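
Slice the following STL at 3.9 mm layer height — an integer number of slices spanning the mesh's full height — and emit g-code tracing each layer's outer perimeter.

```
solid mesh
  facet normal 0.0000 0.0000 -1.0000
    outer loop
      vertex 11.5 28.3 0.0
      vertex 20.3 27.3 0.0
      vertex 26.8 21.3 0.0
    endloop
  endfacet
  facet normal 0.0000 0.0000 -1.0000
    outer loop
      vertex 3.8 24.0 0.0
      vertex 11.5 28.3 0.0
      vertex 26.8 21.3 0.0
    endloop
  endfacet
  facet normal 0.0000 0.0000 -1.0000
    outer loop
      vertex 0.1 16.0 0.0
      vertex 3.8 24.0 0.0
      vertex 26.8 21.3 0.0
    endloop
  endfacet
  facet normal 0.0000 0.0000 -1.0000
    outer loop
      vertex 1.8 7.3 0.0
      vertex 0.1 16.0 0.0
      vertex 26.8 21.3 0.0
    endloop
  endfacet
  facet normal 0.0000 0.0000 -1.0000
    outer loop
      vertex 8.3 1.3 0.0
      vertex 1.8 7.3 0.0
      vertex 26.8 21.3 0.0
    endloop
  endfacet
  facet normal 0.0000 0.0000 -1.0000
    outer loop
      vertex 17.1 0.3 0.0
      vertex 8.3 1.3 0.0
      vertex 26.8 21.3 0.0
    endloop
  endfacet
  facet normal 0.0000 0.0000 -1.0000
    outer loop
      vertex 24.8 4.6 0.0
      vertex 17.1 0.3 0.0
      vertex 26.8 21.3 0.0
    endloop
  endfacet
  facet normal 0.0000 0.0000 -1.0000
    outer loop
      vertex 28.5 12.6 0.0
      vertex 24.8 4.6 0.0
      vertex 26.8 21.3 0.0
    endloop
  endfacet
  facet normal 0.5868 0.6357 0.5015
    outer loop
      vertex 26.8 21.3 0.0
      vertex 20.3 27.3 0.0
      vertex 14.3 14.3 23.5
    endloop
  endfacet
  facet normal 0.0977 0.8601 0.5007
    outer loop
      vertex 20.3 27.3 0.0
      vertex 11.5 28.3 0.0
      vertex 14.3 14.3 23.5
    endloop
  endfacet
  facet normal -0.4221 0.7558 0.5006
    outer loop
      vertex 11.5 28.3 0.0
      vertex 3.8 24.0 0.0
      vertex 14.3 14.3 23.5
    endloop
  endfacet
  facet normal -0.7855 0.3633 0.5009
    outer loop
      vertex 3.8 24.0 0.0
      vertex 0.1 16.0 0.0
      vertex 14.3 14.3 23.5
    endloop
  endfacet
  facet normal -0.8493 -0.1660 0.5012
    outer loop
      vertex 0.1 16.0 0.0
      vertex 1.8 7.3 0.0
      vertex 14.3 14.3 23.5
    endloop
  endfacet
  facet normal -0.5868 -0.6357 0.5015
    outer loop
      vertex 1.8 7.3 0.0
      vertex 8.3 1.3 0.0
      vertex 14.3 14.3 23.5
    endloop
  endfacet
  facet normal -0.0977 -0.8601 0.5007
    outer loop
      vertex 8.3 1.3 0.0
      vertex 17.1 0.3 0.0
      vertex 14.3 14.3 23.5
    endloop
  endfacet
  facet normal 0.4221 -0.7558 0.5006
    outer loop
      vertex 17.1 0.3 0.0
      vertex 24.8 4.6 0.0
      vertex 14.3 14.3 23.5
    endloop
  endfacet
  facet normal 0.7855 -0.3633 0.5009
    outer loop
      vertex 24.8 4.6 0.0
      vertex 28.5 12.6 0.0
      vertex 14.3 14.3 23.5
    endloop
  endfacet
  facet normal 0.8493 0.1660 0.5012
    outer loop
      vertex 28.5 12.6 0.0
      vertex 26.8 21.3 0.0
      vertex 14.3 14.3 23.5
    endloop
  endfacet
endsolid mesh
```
; perimeter-only toolpath
G21 ; units = mm
G90 ; absolute positioning
G28 ; home
; layer 1
G0 Z3.9
G0 X24.7 Y20.1
G1 X19.3 Y25.1
G1 X12.0 Y26.0
G1 X5.5 Y22.4
G1 X2.5 Y15.7
G1 X3.9 Y8.5
G1 X9.3 Y3.5
G1 X16.6 Y2.6
G1 X23.1 Y6.2
G1 X26.1 Y12.9
G1 X24.7 Y20.1
; layer 2
G0 Z7.8
G0 X22.6 Y19.0
G1 X18.3 Y23.0
G1 X12.4 Y23.6
G1 X7.3 Y20.8
G1 X4.8 Y15.4
G1 X6.0 Y9.6
G1 X10.3 Y5.6
G1 X16.2 Y5.0
G1 X21.3 Y7.8
G1 X23.8 Y13.2
G1 X22.6 Y19.0
; layer 3
G0 Z11.8
G0 X20.6 Y17.8
G1 X17.3 Y20.8
G1 X12.9 Y21.3
G1 X9.1 Y19.1
G1 X7.2 Y15.2
G1 X8.1 Y10.8
G1 X11.3 Y7.8
G1 X15.7 Y7.3
G1 X19.6 Y9.4
G1 X21.4 Y13.4
G1 X20.6 Y17.8
; layer 4
G0 Z15.7
G0 X18.5 Y16.6
G1 X16.3 Y18.6
G1 X13.4 Y19.0
G1 X10.8 Y17.5
G1 X9.6 Y14.9
G1 X10.1 Y12.0
G1 X12.3 Y10.0
G1 X15.2 Y9.6
G1 X17.8 Y11.1
G1 X19.0 Y13.7
G1 X18.5 Y16.6
; layer 5
G0 Z19.6
G0 X16.4 Y15.5
G1 X15.3 Y16.5
G1 X13.8 Y16.6
G1 X12.5 Y15.9
G1 X11.9 Y14.6
G1 X12.2 Y13.1
G1 X13.3 Y12.1
G1 X14.8 Y12.0
G1 X16.1 Y12.7
G1 X16.7 Y14.0
G1 X16.4 Y15.5
M2 ; end

The solid is a regular 10-sided pyramid, base circumscribed radius ≈ 14.3 mm, apex at z ≈ 23.5 mm. Slicing at Δz = 3.9 mm — 6 equal slices spanning the solid's height, so layer i sits at z = i·h/6 — gives 5 non-empty perimeters. Each is a 10-segment closed polygon; G0 lifts to the layer z and rapids to the start vertex, then G1 traces the edges. The cross-section shrinks linearly with z (the slice at the apex is degenerate and omitted).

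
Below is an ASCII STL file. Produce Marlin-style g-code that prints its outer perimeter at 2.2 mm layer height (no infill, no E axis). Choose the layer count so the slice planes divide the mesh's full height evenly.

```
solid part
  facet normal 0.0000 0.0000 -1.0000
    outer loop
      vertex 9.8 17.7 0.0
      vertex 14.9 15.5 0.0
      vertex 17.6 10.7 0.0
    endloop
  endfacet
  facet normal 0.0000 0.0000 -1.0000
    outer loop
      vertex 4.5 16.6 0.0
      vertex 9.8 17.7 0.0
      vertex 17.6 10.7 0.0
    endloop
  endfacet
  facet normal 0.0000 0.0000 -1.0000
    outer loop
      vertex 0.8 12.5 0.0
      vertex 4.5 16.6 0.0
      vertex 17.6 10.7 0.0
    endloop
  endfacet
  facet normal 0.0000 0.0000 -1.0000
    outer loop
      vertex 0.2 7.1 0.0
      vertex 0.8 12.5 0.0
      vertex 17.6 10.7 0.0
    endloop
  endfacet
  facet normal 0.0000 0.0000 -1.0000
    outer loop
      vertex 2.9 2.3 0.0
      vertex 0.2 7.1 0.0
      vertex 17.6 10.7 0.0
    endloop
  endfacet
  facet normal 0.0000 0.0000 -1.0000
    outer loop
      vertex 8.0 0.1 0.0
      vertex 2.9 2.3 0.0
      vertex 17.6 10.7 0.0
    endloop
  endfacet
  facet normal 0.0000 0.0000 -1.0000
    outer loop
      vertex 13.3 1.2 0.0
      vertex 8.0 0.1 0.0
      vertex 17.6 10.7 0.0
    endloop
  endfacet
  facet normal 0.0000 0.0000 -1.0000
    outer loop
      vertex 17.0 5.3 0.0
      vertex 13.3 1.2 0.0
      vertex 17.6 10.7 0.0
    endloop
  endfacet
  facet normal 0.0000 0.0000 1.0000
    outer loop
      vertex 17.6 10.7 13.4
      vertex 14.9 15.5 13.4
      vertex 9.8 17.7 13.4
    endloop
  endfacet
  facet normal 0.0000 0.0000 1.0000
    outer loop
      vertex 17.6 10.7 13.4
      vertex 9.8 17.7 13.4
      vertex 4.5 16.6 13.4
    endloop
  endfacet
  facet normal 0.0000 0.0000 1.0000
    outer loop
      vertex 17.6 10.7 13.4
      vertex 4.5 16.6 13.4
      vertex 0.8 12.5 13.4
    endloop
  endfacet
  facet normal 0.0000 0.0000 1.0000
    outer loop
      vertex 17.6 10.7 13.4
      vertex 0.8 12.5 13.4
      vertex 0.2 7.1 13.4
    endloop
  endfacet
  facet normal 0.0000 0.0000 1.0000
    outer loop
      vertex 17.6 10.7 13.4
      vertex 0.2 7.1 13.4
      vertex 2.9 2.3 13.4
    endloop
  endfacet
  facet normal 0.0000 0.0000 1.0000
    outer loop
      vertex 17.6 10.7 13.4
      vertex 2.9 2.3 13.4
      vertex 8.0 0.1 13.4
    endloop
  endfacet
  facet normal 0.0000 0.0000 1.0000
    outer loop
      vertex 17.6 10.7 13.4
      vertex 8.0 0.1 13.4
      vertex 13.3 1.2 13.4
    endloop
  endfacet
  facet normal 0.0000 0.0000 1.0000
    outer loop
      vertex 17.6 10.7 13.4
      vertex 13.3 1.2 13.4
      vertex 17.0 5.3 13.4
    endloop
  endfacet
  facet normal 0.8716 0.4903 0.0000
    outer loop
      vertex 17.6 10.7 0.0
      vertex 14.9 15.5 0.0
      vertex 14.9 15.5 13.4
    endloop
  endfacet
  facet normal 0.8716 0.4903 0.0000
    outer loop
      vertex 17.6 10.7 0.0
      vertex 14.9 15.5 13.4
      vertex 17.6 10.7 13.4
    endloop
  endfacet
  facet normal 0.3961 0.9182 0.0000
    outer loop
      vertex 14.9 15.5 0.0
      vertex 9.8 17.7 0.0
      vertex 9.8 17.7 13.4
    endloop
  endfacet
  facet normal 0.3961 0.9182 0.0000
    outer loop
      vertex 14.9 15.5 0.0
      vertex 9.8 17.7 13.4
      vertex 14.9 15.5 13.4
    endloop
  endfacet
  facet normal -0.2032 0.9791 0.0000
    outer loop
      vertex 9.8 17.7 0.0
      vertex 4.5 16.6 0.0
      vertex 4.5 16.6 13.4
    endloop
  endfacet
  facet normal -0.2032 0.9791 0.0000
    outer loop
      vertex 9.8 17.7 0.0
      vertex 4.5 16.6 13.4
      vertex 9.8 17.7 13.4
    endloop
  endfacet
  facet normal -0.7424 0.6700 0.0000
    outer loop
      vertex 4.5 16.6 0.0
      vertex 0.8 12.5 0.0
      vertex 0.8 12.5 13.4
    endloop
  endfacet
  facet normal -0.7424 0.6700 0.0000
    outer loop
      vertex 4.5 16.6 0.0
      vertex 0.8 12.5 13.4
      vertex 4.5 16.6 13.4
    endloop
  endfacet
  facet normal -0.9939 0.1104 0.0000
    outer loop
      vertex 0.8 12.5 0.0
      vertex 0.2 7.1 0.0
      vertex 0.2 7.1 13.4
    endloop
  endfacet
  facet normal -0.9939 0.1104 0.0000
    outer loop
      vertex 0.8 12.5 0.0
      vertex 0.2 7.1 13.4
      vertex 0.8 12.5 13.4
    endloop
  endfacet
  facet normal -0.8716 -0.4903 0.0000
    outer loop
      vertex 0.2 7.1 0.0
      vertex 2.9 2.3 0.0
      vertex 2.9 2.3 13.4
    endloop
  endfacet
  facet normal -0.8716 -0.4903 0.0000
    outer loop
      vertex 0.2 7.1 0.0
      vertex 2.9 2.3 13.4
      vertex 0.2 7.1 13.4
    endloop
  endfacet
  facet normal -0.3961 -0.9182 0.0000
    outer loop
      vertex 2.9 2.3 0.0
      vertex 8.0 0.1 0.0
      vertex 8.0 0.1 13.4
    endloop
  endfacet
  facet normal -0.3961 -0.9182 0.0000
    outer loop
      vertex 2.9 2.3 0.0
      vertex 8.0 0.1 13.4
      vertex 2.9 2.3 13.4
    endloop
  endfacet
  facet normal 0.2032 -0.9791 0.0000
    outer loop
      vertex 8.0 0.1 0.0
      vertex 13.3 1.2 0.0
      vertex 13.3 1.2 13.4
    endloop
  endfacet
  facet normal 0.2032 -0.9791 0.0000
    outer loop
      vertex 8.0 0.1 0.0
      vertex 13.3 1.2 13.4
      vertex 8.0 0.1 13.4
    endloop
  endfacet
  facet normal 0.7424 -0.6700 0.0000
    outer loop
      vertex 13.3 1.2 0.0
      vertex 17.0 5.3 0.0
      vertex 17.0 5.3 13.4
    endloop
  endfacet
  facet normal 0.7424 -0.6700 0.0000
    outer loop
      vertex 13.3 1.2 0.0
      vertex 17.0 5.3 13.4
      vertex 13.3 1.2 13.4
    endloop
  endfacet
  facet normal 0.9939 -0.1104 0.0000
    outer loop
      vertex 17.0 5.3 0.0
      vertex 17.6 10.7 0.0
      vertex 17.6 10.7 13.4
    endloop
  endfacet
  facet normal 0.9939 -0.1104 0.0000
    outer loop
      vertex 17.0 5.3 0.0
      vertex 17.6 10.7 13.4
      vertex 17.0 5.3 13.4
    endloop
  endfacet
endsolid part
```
; perimeter-only toolpath
G21 ; units = mm
G90 ; absolute positioning
G28 ; home
; layer 1
G0 Z2.2
G0 X17.6 Y10.7
G1 X14.9 Y15.5
G1 X9.8 Y17.7
G1 X4.5 Y16.6
G1 X0.8 Y12.5
G1 X0.2 Y7.1
G1 X2.9 Y2.3
G1 X8.0 Y0.1
G1 X13.3 Y1.2
G1 X17.0 Y5.3
G1 X17.6 Y10.7
; layer 2
G0 Z4.5
G0 X17.6 Y10.7
G1 X14.9 Y15.5
G1 X9.8 Y17.7
G1 X4.5 Y16.6
G1 X0.8 Y12.5
G1 X0.2 Y7.1
G1 X2.9 Y2.3
G1 X8.0 Y0.1
G1 X13.3 Y1.2
G1 X17.0 Y5.3
G1 X17.6 Y10.7
; layer 3
G0 Z6.7
G0 X17.6 Y10.7
G1 X14.9 Y15.5
G1 X9.8 Y17.7
G1 X4.5 Y16.6
G1 X0.8 Y12.5
G1 X0.2 Y7.1
G1 X2.9 Y2.3
G1 X8.0 Y0.1
G1 X13.3 Y1.2
G1 X17.0 Y5.3
G1 X17.6 Y10.7
; layer 4
G0 Z8.9
G0 X17.6 Y10.7
G1 X14.9 Y15.5
G1 X9.8 Y17.7
G1 X4.5 Y16.6
G1 X0.8 Y12.5
G1 X0.2 Y7.1
G1 X2.9 Y2.3
G1 X8.0 Y0.1
G1 X13.3 Y1.2
G1 X17.0 Y5.3
G1 X17.6 Y10.7
; layer 5
G0 Z11.2
G0 X17.6 Y10.7
G1 X14.9 Y15.5
G1 X9.8 Y17.7
G1 X4.5 Y16.6
G1 X0.8 Y12.5
G1 X0.2 Y7.1
G1 X2.9 Y2.3
G1 X8.0 Y0.1
G1 X13.3 Y1.2
G1 X17.0 Y5.3
G1 X17.6 Y10.7
; layer 6
G0 Z13.4
G0 X17.6 Y10.7
G1 X14.9 Y15.5
G1 X9.8 Y17.7
G1 X4.5 Y16.6
G1 X0.8 Y12.5
G1 X0.2 Y7.1
G1 X2.9 Y2.3
G1 X8.0 Y0.1
G1 X13.3 Y1.2
G1 X17.0 Y5.3
G1 X17.6 Y10.7
M2 ; end

The solid is a regular 10-sided prism (a cylinder approximated with 10 flat sides), circumscribed radius ≈ 8.9 mm, height ≈ 13.4 mm. Slicing at Δz = 2.2 mm — 6 equal slices spanning the solid's height, so layer i sits at z = i·h/6 — gives 6 non-empty perimeters. Each is a 10-segment closed polygon; G0 lifts to the layer z and rapids to the start vertex, then G1 traces the edges.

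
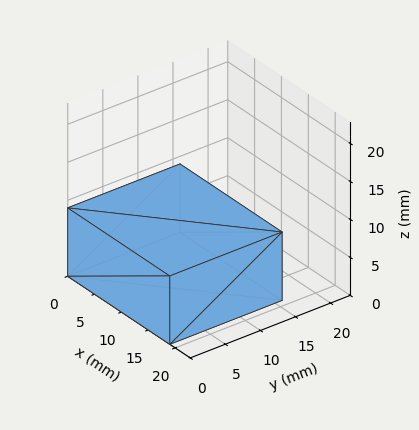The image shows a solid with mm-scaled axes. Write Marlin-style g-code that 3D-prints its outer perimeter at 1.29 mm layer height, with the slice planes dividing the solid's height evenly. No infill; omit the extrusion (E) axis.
Reading the render: the shape is a rectangular box, roughly 19 × 16 mm footprint and 9 mm tall (dimensions read to the nearest mm from the axis ticks). For the g-code, the solid's height is divided into equal slices at the stated Δz and each level perimeter traced with G1 moves after a G0 lift.

; perimeter-only toolpath
G21 ; units = mm
G90 ; absolute positioning
G28 ; home
; layer 1
G0 Z1.29
G0 X0.00 Y0.00
G1 X19.00 Y0.00
G1 X19.00 Y16.00
G1 X0.00 Y16.00
G1 X0.00 Y0.00
; layer 2
G0 Z2.57
G0 X0.00 Y0.00
G1 X19.00 Y0.00
G1 X19.00 Y16.00
G1 X0.00 Y16.00
G1 X0.00 Y0.00
; layer 3
G0 Z3.86
G0 X0.00 Y0.00
G1 X19.00 Y0.00
G1 X19.00 Y16.00
G1 X0.00 Y16.00
G1 X0.00 Y0.00
; layer 4
G0 Z5.14
G0 X0.00 Y0.00
G1 X19.00 Y0.00
G1 X19.00 Y16.00
G1 X0.00 Y16.00
G1 X0.00 Y0.00
; layer 5
G0 Z6.43
G0 X0.00 Y0.00
G1 X19.00 Y0.00
G1 X19.00 Y16.00
G1 X0.00 Y16.00
G1 X0.00 Y0.00
; layer 6
G0 Z7.71
G0 X0.00 Y0.00
G1 X19.00 Y0.00
G1 X19.00 Y16.00
G1 X0.00 Y16.00
G1 X0.00 Y0.00
; layer 7
G0 Z9.00
G0 X0.00 Y0.00
G1 X19.00 Y0.00
G1 X19.00 Y16.00
G1 X0.00 Y16.00
G1 X0.00 Y0.00
M2 ; end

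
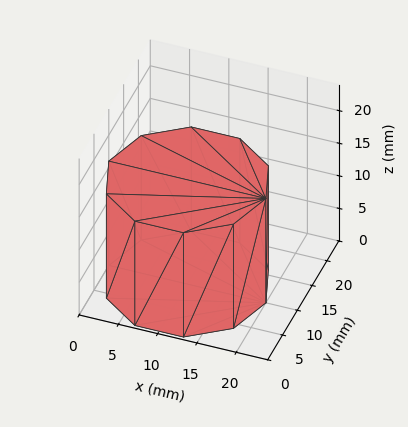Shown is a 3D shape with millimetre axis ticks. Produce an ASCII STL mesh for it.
Reading the render: the shape is a regular 10-sided prism (a cylinder approximated with 10 flat sides), circumscribed radius ≈ 10 mm, height ≈ 16 mm (dimensions read to the nearest mm from the axis ticks). For the STL, each face is triangulated and given an outward normal.

solid part
  facet normal 0.0000 0.0000 -1.0000
    outer loop
      vertex 13.09 19.51 0.00
      vertex 18.09 15.88 0.00
      vertex 20.00 10.00 0.00
    endloop
  endfacet
  facet normal 0.0000 0.0000 -1.0000
    outer loop
      vertex 6.91 19.51 0.00
      vertex 13.09 19.51 0.00
      vertex 20.00 10.00 0.00
    endloop
  endfacet
  facet normal 0.0000 0.0000 -1.0000
    outer loop
      vertex 1.91 15.88 0.00
      vertex 6.91 19.51 0.00
      vertex 20.00 10.00 0.00
    endloop
  endfacet
  facet normal 0.0000 0.0000 -1.0000
    outer loop
      vertex 0.00 10.00 0.00
      vertex 1.91 15.88 0.00
      vertex 20.00 10.00 0.00
    endloop
  endfacet
  facet normal 0.0000 0.0000 -1.0000
    outer loop
      vertex 1.91 4.12 0.00
      vertex 0.00 10.00 0.00
      vertex 20.00 10.00 0.00
    endloop
  endfacet
  facet normal 0.0000 0.0000 -1.0000
    outer loop
      vertex 6.91 0.49 0.00
      vertex 1.91 4.12 0.00
      vertex 20.00 10.00 0.00
    endloop
  endfacet
  facet normal 0.0000 0.0000 -1.0000
    outer loop
      vertex 13.09 0.49 0.00
      vertex 6.91 0.49 0.00
      vertex 20.00 10.00 0.00
    endloop
  endfacet
  facet normal 0.0000 0.0000 -1.0000
    outer loop
      vertex 18.09 4.12 0.00
      vertex 13.09 0.49 0.00
      vertex 20.00 10.00 0.00
    endloop
  endfacet
  facet normal 0.0000 0.0000 1.0000
    outer loop
      vertex 20.00 10.00 16.00
      vertex 18.09 15.88 16.00
      vertex 13.09 19.51 16.00
    endloop
  endfacet
  facet normal 0.0000 0.0000 1.0000
    outer loop
      vertex 20.00 10.00 16.00
      vertex 13.09 19.51 16.00
      vertex 6.91 19.51 16.00
    endloop
  endfacet
  facet normal 0.0000 0.0000 1.0000
    outer loop
      vertex 20.00 10.00 16.00
      vertex 6.91 19.51 16.00
      vertex 1.91 15.88 16.00
    endloop
  endfacet
  facet normal 0.0000 0.0000 1.0000
    outer loop
      vertex 20.00 10.00 16.00
      vertex 1.91 15.88 16.00
      vertex 0.00 10.00 16.00
    endloop
  endfacet
  facet normal 0.0000 0.0000 1.0000
    outer loop
      vertex 20.00 10.00 16.00
      vertex 0.00 10.00 16.00
      vertex 1.91 4.12 16.00
    endloop
  endfacet
  facet normal 0.0000 0.0000 1.0000
    outer loop
      vertex 20.00 10.00 16.00
      vertex 1.91 4.12 16.00
      vertex 6.91 0.49 16.00
    endloop
  endfacet
  facet normal 0.0000 0.0000 1.0000
    outer loop
      vertex 20.00 10.00 16.00
      vertex 6.91 0.49 16.00
      vertex 13.09 0.49 16.00
    endloop
  endfacet
  facet normal 0.0000 0.0000 1.0000
    outer loop
      vertex 20.00 10.00 16.00
      vertex 13.09 0.49 16.00
      vertex 18.09 4.12 16.00
    endloop
  endfacet
  facet normal 0.9511 0.3089 0.0000
    outer loop
      vertex 20.00 10.00 0.00
      vertex 18.09 15.88 0.00
      vertex 18.09 15.88 16.00
    endloop
  endfacet
  facet normal 0.9511 0.3089 0.0000
    outer loop
      vertex 20.00 10.00 0.00
      vertex 18.09 15.88 16.00
      vertex 20.00 10.00 16.00
    endloop
  endfacet
  facet normal 0.5875 0.8092 0.0000
    outer loop
      vertex 18.09 15.88 0.00
      vertex 13.09 19.51 0.00
      vertex 13.09 19.51 16.00
    endloop
  endfacet
  facet normal 0.5875 0.8092 0.0000
    outer loop
      vertex 18.09 15.88 0.00
      vertex 13.09 19.51 16.00
      vertex 18.09 15.88 16.00
    endloop
  endfacet
  facet normal 0.0000 1.0000 0.0000
    outer loop
      vertex 13.09 19.51 0.00
      vertex 6.91 19.51 0.00
      vertex 6.91 19.51 16.00
    endloop
  endfacet
  facet normal 0.0000 1.0000 0.0000
    outer loop
      vertex 13.09 19.51 0.00
      vertex 6.91 19.51 16.00
      vertex 13.09 19.51 16.00
    endloop
  endfacet
  facet normal -0.5875 0.8092 0.0000
    outer loop
      vertex 6.91 19.51 0.00
      vertex 1.91 15.88 0.00
      vertex 1.91 15.88 16.00
    endloop
  endfacet
  facet normal -0.5875 0.8092 0.0000
    outer loop
      vertex 6.91 19.51 0.00
      vertex 1.91 15.88 16.00
      vertex 6.91 19.51 16.00
    endloop
  endfacet
  facet normal -0.9511 0.3089 0.0000
    outer loop
      vertex 1.91 15.88 0.00
      vertex 0.00 10.00 0.00
      vertex 0.00 10.00 16.00
    endloop
  endfacet
  facet normal -0.9511 0.3089 0.0000
    outer loop
      vertex 1.91 15.88 0.00
      vertex 0.00 10.00 16.00
      vertex 1.91 15.88 16.00
    endloop
  endfacet
  facet normal -0.9511 -0.3089 0.0000
    outer loop
      vertex 0.00 10.00 0.00
      vertex 1.91 4.12 0.00
      vertex 1.91 4.12 16.00
    endloop
  endfacet
  facet normal -0.9511 -0.3089 0.0000
    outer loop
      vertex 0.00 10.00 0.00
      vertex 1.91 4.12 16.00
      vertex 0.00 10.00 16.00
    endloop
  endfacet
  facet normal -0.5875 -0.8092 0.0000
    outer loop
      vertex 1.91 4.12 0.00
      vertex 6.91 0.49 0.00
      vertex 6.91 0.49 16.00
    endloop
  endfacet
  facet normal -0.5875 -0.8092 0.0000
    outer loop
      vertex 1.91 4.12 0.00
      vertex 6.91 0.49 16.00
      vertex 1.91 4.12 16.00
    endloop
  endfacet
  facet normal 0.0000 -1.0000 0.0000
    outer loop
      vertex 6.91 0.49 0.00
      vertex 13.09 0.49 0.00
      vertex 13.09 0.49 16.00
    endloop
  endfacet
  facet normal 0.0000 -1.0000 0.0000
    outer loop
      vertex 6.91 0.49 0.00
      vertex 13.09 0.49 16.00
      vertex 6.91 0.49 16.00
    endloop
  endfacet
  facet normal 0.5875 -0.8092 0.0000
    outer loop
      vertex 13.09 0.49 0.00
      vertex 18.09 4.12 0.00
      vertex 18.09 4.12 16.00
    endloop
  endfacet
  facet normal 0.5875 -0.8092 0.0000
    outer loop
      vertex 13.09 0.49 0.00
      vertex 18.09 4.12 16.00
      vertex 13.09 0.49 16.00
    endloop
  endfacet
  facet normal 0.9511 -0.3089 0.0000
    outer loop
      vertex 18.09 4.12 0.00
      vertex 20.00 10.00 0.00
      vertex 20.00 10.00 16.00
    endloop
  endfacet
  facet normal 0.9511 -0.3089 0.0000
    outer loop
      vertex 18.09 4.12 0.00
      vertex 20.00 10.00 16.00
      vertex 18.09 4.12 16.00
    endloop
  endfacet
endsolid part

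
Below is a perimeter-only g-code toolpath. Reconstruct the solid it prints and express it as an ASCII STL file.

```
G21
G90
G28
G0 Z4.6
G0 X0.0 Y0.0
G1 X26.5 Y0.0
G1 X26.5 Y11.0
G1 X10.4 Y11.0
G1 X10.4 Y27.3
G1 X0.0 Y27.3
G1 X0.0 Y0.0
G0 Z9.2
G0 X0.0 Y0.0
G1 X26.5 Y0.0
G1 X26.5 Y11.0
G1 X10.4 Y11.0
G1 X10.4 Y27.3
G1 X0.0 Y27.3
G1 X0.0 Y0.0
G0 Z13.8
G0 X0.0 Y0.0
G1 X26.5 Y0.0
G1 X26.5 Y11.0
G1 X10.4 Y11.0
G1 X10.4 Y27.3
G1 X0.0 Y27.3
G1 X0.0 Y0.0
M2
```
solid part
  facet normal 0.0000 0.0000 -1.0000
    outer loop
      vertex 26.5 11.0 0.0
      vertex 26.5 0.0 0.0
      vertex 0.0 0.0 0.0
    endloop
  endfacet
  facet normal 0.0000 0.0000 -1.0000
    outer loop
      vertex 10.4 11.0 0.0
      vertex 26.5 11.0 0.0
      vertex 0.0 0.0 0.0
    endloop
  endfacet
  facet normal 0.0000 0.0000 -1.0000
    outer loop
      vertex 10.4 27.3 0.0
      vertex 10.4 11.0 0.0
      vertex 0.0 0.0 0.0
    endloop
  endfacet
  facet normal 0.0000 0.0000 -1.0000
    outer loop
      vertex 0.0 27.3 0.0
      vertex 10.4 27.3 0.0
      vertex 0.0 0.0 0.0
    endloop
  endfacet
  facet normal 0.0000 0.0000 1.0000
    outer loop
      vertex 0.0 0.0 13.8
      vertex 26.5 0.0 13.8
      vertex 26.5 11.0 13.8
    endloop
  endfacet
  facet normal 0.0000 0.0000 1.0000
    outer loop
      vertex 0.0 0.0 13.8
      vertex 26.5 11.0 13.8
      vertex 10.4 11.0 13.8
    endloop
  endfacet
  facet normal 0.0000 0.0000 1.0000
    outer loop
      vertex 0.0 0.0 13.8
      vertex 10.4 11.0 13.8
      vertex 10.4 27.3 13.8
    endloop
  endfacet
  facet normal 0.0000 0.0000 1.0000
    outer loop
      vertex 0.0 0.0 13.8
      vertex 10.4 27.3 13.8
      vertex 0.0 27.3 13.8
    endloop
  endfacet
  facet normal 0.0000 -1.0000 0.0000
    outer loop
      vertex 0.0 0.0 0.0
      vertex 26.5 0.0 0.0
      vertex 26.5 0.0 13.8
    endloop
  endfacet
  facet normal 0.0000 -1.0000 0.0000
    outer loop
      vertex 0.0 0.0 0.0
      vertex 26.5 0.0 13.8
      vertex 0.0 0.0 13.8
    endloop
  endfacet
  facet normal 1.0000 0.0000 0.0000
    outer loop
      vertex 26.5 0.0 0.0
      vertex 26.5 11.0 0.0
      vertex 26.5 11.0 13.8
    endloop
  endfacet
  facet normal 1.0000 0.0000 0.0000
    outer loop
      vertex 26.5 0.0 0.0
      vertex 26.5 11.0 13.8
      vertex 26.5 0.0 13.8
    endloop
  endfacet
  facet normal 0.0000 1.0000 0.0000
    outer loop
      vertex 26.5 11.0 0.0
      vertex 10.4 11.0 0.0
      vertex 10.4 11.0 13.8
    endloop
  endfacet
  facet normal 0.0000 1.0000 0.0000
    outer loop
      vertex 26.5 11.0 0.0
      vertex 10.4 11.0 13.8
      vertex 26.5 11.0 13.8
    endloop
  endfacet
  facet normal 1.0000 0.0000 0.0000
    outer loop
      vertex 10.4 11.0 0.0
      vertex 10.4 27.3 0.0
      vertex 10.4 27.3 13.8
    endloop
  endfacet
  facet normal 1.0000 0.0000 0.0000
    outer loop
      vertex 10.4 11.0 0.0
      vertex 10.4 27.3 13.8
      vertex 10.4 11.0 13.8
    endloop
  endfacet
  facet normal 0.0000 1.0000 0.0000
    outer loop
      vertex 10.4 27.3 0.0
      vertex 0.0 27.3 0.0
      vertex 0.0 27.3 13.8
    endloop
  endfacet
  facet normal 0.0000 1.0000 0.0000
    outer loop
      vertex 10.4 27.3 0.0
      vertex 0.0 27.3 13.8
      vertex 10.4 27.3 13.8
    endloop
  endfacet
  facet normal -1.0000 0.0000 0.0000
    outer loop
      vertex 0.0 27.3 0.0
      vertex 0.0 0.0 0.0
      vertex 0.0 0.0 13.8
    endloop
  endfacet
  facet normal -1.0000 0.0000 0.0000
    outer loop
      vertex 0.0 27.3 0.0
      vertex 0.0 0.0 13.8
      vertex 0.0 27.3 13.8
    endloop
  endfacet
endsolid part

The G0 Z moves step by Δz≈4.6 mm. Every layer's G1 loop is the same polygon, so the solid is a straight extrusion of it from z=0 to z≈13.8. Closing with flat bottom and top caps and triangulating gives 20 facets — an L-shaped prism: outer 26.5 × 27.3 mm, arm thicknesses ≈ 11 mm (horizontal) and 10.4 mm (vertical), extruded 13.8 mm in z.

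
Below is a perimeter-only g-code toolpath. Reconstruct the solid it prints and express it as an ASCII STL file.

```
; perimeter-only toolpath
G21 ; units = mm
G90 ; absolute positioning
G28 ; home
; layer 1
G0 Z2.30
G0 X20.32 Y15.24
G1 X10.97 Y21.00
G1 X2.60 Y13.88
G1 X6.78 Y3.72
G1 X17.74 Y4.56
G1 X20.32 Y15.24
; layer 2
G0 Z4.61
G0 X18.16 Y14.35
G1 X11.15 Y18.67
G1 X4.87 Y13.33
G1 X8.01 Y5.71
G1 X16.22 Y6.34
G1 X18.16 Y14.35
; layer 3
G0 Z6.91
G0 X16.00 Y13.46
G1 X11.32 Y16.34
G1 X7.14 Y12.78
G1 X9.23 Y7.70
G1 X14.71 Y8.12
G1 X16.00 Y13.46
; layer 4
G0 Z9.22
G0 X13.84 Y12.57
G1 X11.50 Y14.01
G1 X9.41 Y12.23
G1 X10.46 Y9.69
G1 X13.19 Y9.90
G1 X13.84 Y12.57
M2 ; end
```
solid part
  facet normal 0.0000 0.0000 -1.0000
    outer loop
      vertex 0.33 14.43 0.00
      vertex 10.79 23.33 0.00
      vertex 22.48 16.13 0.00
    endloop
  endfacet
  facet normal 0.0000 0.0000 -1.0000
    outer loop
      vertex 5.56 1.73 0.00
      vertex 0.33 14.43 0.00
      vertex 22.48 16.13 0.00
    endloop
  endfacet
  facet normal 0.0000 0.0000 -1.0000
    outer loop
      vertex 19.25 2.78 0.00
      vertex 5.56 1.73 0.00
      vertex 22.48 16.13 0.00
    endloop
  endfacet
  facet normal 0.4054 0.6582 0.6343
    outer loop
      vertex 22.48 16.13 0.00
      vertex 10.79 23.33 0.00
      vertex 11.68 11.68 11.52
    endloop
  endfacet
  facet normal -0.5010 0.5889 0.6342
    outer loop
      vertex 10.79 23.33 0.00
      vertex 0.33 14.43 0.00
      vertex 11.68 11.68 11.52
    endloop
  endfacet
  facet normal -0.7150 -0.2944 0.6341
    outer loop
      vertex 0.33 14.43 0.00
      vertex 5.56 1.73 0.00
      vertex 11.68 11.68 11.52
    endloop
  endfacet
  facet normal 0.0591 -0.7708 0.6343
    outer loop
      vertex 5.56 1.73 0.00
      vertex 19.25 2.78 0.00
      vertex 11.68 11.68 11.52
    endloop
  endfacet
  facet normal 0.7514 -0.1818 0.6343
    outer loop
      vertex 19.25 2.78 0.00
      vertex 22.48 16.13 0.00
      vertex 11.68 11.68 11.52
    endloop
  endfacet
endsolid part

The G0 Z moves step by Δz≈2.30 mm. The G1 loops shrink linearly with z, so the solid tapers from its base footprint up to z≈11.5. Closing with a flat bottom cap and the tapered top and triangulating gives 8 facets — a regular 5-sided pyramid, base circumscribed radius ≈ 11.7 mm, apex at z ≈ 11.5 mm.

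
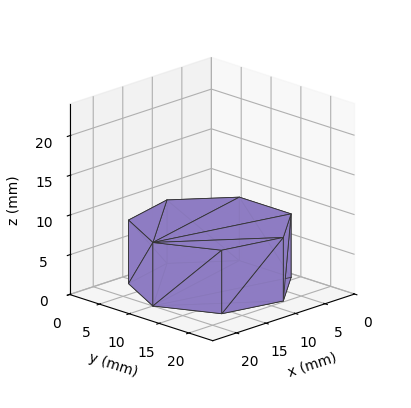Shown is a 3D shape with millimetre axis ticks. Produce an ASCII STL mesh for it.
Reading the render: the shape is a regular 7-sided prism (a cylinder approximated with 7 flat sides), circumscribed radius ≈ 10 mm, height ≈ 8 mm (dimensions read to the nearest mm from the axis ticks). For the STL, each face is triangulated and given an outward normal.

solid part
  facet normal 0.0000 0.0000 -1.0000
    outer loop
      vertex 7.775 19.749 0.000
      vertex 16.235 17.818 0.000
      vertex 20.000 10.000 0.000
    endloop
  endfacet
  facet normal 0.0000 0.0000 -1.0000
    outer loop
      vertex 0.990 14.339 0.000
      vertex 7.775 19.749 0.000
      vertex 20.000 10.000 0.000
    endloop
  endfacet
  facet normal 0.0000 0.0000 -1.0000
    outer loop
      vertex 0.990 5.661 0.000
      vertex 0.990 14.339 0.000
      vertex 20.000 10.000 0.000
    endloop
  endfacet
  facet normal 0.0000 0.0000 -1.0000
    outer loop
      vertex 7.775 0.251 0.000
      vertex 0.990 5.661 0.000
      vertex 20.000 10.000 0.000
    endloop
  endfacet
  facet normal 0.0000 0.0000 -1.0000
    outer loop
      vertex 16.235 2.182 0.000
      vertex 7.775 0.251 0.000
      vertex 20.000 10.000 0.000
    endloop
  endfacet
  facet normal 0.0000 0.0000 1.0000
    outer loop
      vertex 20.000 10.000 8.000
      vertex 16.235 17.818 8.000
      vertex 7.775 19.749 8.000
    endloop
  endfacet
  facet normal 0.0000 0.0000 1.0000
    outer loop
      vertex 20.000 10.000 8.000
      vertex 7.775 19.749 8.000
      vertex 0.990 14.339 8.000
    endloop
  endfacet
  facet normal 0.0000 0.0000 1.0000
    outer loop
      vertex 20.000 10.000 8.000
      vertex 0.990 14.339 8.000
      vertex 0.990 5.661 8.000
    endloop
  endfacet
  facet normal 0.0000 0.0000 1.0000
    outer loop
      vertex 20.000 10.000 8.000
      vertex 0.990 5.661 8.000
      vertex 7.775 0.251 8.000
    endloop
  endfacet
  facet normal 0.0000 0.0000 1.0000
    outer loop
      vertex 20.000 10.000 8.000
      vertex 7.775 0.251 8.000
      vertex 16.235 2.182 8.000
    endloop
  endfacet
  facet normal 0.9010 0.4339 0.0000
    outer loop
      vertex 20.000 10.000 0.000
      vertex 16.235 17.818 0.000
      vertex 16.235 17.818 8.000
    endloop
  endfacet
  facet normal 0.9010 0.4339 0.0000
    outer loop
      vertex 20.000 10.000 0.000
      vertex 16.235 17.818 8.000
      vertex 20.000 10.000 8.000
    endloop
  endfacet
  facet normal 0.2225 0.9749 0.0000
    outer loop
      vertex 16.235 17.818 0.000
      vertex 7.775 19.749 0.000
      vertex 7.775 19.749 8.000
    endloop
  endfacet
  facet normal 0.2225 0.9749 0.0000
    outer loop
      vertex 16.235 17.818 0.000
      vertex 7.775 19.749 8.000
      vertex 16.235 17.818 8.000
    endloop
  endfacet
  facet normal -0.6234 0.7819 0.0000
    outer loop
      vertex 7.775 19.749 0.000
      vertex 0.990 14.339 0.000
      vertex 0.990 14.339 8.000
    endloop
  endfacet
  facet normal -0.6234 0.7819 0.0000
    outer loop
      vertex 7.775 19.749 0.000
      vertex 0.990 14.339 8.000
      vertex 7.775 19.749 8.000
    endloop
  endfacet
  facet normal -1.0000 0.0000 0.0000
    outer loop
      vertex 0.990 14.339 0.000
      vertex 0.990 5.661 0.000
      vertex 0.990 5.661 8.000
    endloop
  endfacet
  facet normal -1.0000 0.0000 0.0000
    outer loop
      vertex 0.990 14.339 0.000
      vertex 0.990 5.661 8.000
      vertex 0.990 14.339 8.000
    endloop
  endfacet
  facet normal -0.6234 -0.7819 0.0000
    outer loop
      vertex 0.990 5.661 0.000
      vertex 7.775 0.251 0.000
      vertex 7.775 0.251 8.000
    endloop
  endfacet
  facet normal -0.6234 -0.7819 0.0000
    outer loop
      vertex 0.990 5.661 0.000
      vertex 7.775 0.251 8.000
      vertex 0.990 5.661 8.000
    endloop
  endfacet
  facet normal 0.2225 -0.9749 0.0000
    outer loop
      vertex 7.775 0.251 0.000
      vertex 16.235 2.182 0.000
      vertex 16.235 2.182 8.000
    endloop
  endfacet
  facet normal 0.2225 -0.9749 0.0000
    outer loop
      vertex 7.775 0.251 0.000
      vertex 16.235 2.182 8.000
      vertex 7.775 0.251 8.000
    endloop
  endfacet
  facet normal 0.9010 -0.4339 0.0000
    outer loop
      vertex 16.235 2.182 0.000
      vertex 20.000 10.000 0.000
      vertex 20.000 10.000 8.000
    endloop
  endfacet
  facet normal 0.9010 -0.4339 0.0000
    outer loop
      vertex 16.235 2.182 0.000
      vertex 20.000 10.000 8.000
      vertex 16.235 2.182 8.000
    endloop
  endfacet
endsolid part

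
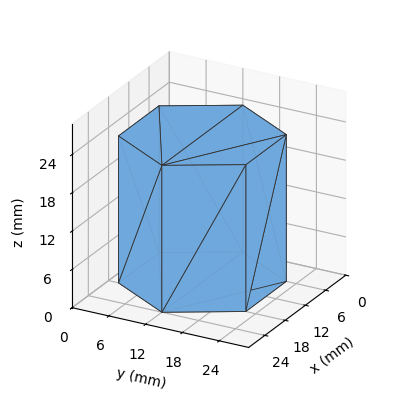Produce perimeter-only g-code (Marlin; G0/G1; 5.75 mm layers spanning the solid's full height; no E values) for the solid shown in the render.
Reading the render: the shape is a regular 6-sided prism (a cylinder approximated with 6 flat sides), circumscribed radius ≈ 12 mm, height ≈ 23 mm (dimensions read to the nearest mm from the axis ticks). For the g-code, the solid's height is divided into equal slices at the stated Δz and each level perimeter traced with G1 moves after a G0 lift.

; perimeter-only toolpath
G21 ; units = mm
G90 ; absolute positioning
G28 ; home
; layer 1
G0 Z5.75
G0 X24.00 Y12.00
G1 X18.00 Y22.39
G1 X6.00 Y22.39
G1 X0.00 Y12.00
G1 X6.00 Y1.61
G1 X18.00 Y1.61
G1 X24.00 Y12.00
; layer 2
G0 Z11.50
G0 X24.00 Y12.00
G1 X18.00 Y22.39
G1 X6.00 Y22.39
G1 X0.00 Y12.00
G1 X6.00 Y1.61
G1 X18.00 Y1.61
G1 X24.00 Y12.00
; layer 3
G0 Z17.25
G0 X24.00 Y12.00
G1 X18.00 Y22.39
G1 X6.00 Y22.39
G1 X0.00 Y12.00
G1 X6.00 Y1.61
G1 X18.00 Y1.61
G1 X24.00 Y12.00
; layer 4
G0 Z23.00
G0 X24.00 Y12.00
G1 X18.00 Y22.39
G1 X6.00 Y22.39
G1 X0.00 Y12.00
G1 X6.00 Y1.61
G1 X18.00 Y1.61
G1 X24.00 Y12.00
M2 ; end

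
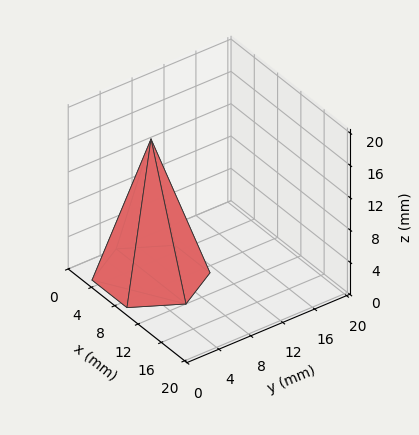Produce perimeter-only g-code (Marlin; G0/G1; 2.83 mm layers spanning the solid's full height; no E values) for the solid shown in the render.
Reading the render: the shape is a regular 6-sided pyramid, base circumscribed radius ≈ 6 mm, apex at z ≈ 17 mm (dimensions read to the nearest mm from the axis ticks). For the g-code, the solid's height is divided into equal slices at the stated Δz and each level perimeter traced with G1 moves after a G0 lift.

; perimeter-only toolpath
G21 ; units = mm
G90 ; absolute positioning
G28 ; home
; layer 1
G0 Z2.83
G0 X11.00 Y6.00
G1 X8.50 Y10.33
G1 X3.50 Y10.33
G1 X1.00 Y6.00
G1 X3.50 Y1.67
G1 X8.50 Y1.67
G1 X11.00 Y6.00
; layer 2
G0 Z5.67
G0 X10.00 Y6.00
G1 X8.00 Y9.47
G1 X4.00 Y9.47
G1 X2.00 Y6.00
G1 X4.00 Y2.53
G1 X8.00 Y2.53
G1 X10.00 Y6.00
; layer 3
G0 Z8.50
G0 X9.00 Y6.00
G1 X7.50 Y8.60
G1 X4.50 Y8.60
G1 X3.00 Y6.00
G1 X4.50 Y3.40
G1 X7.50 Y3.40
G1 X9.00 Y6.00
; layer 4
G0 Z11.33
G0 X8.00 Y6.00
G1 X7.00 Y7.73
G1 X5.00 Y7.73
G1 X4.00 Y6.00
G1 X5.00 Y4.27
G1 X7.00 Y4.27
G1 X8.00 Y6.00
; layer 5
G0 Z14.17
G0 X7.00 Y6.00
G1 X6.50 Y6.87
G1 X5.50 Y6.87
G1 X5.00 Y6.00
G1 X5.50 Y5.13
G1 X6.50 Y5.13
G1 X7.00 Y6.00
M2 ; end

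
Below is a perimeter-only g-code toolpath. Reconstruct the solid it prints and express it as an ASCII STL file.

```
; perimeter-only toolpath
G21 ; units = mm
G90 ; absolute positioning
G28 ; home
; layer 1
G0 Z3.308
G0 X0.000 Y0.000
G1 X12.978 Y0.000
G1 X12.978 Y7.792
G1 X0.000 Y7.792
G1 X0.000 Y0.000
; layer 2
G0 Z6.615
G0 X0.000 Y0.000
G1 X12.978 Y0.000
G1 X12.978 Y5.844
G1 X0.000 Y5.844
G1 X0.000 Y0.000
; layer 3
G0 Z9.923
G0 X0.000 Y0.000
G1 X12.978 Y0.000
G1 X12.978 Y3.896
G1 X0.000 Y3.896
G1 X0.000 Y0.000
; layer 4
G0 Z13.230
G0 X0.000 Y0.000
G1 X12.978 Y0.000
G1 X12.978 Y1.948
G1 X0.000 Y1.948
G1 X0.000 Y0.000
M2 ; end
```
solid part
  facet normal 0.0000 0.0000 -1.0000
    outer loop
      vertex 12.978 9.740 0.000
      vertex 12.978 0.000 0.000
      vertex 0.000 0.000 0.000
    endloop
  endfacet
  facet normal 0.0000 0.0000 -1.0000
    outer loop
      vertex 0.000 9.740 0.000
      vertex 12.978 9.740 0.000
      vertex 0.000 0.000 0.000
    endloop
  endfacet
  facet normal 0.0000 -1.0000 0.0000
    outer loop
      vertex 0.000 0.000 0.000
      vertex 12.978 0.000 0.000
      vertex 12.978 0.000 16.538
    endloop
  endfacet
  facet normal 0.0000 -1.0000 0.0000
    outer loop
      vertex 0.000 0.000 0.000
      vertex 12.978 0.000 16.538
      vertex 0.000 0.000 16.538
    endloop
  endfacet
  facet normal 0.0000 0.8617 0.5075
    outer loop
      vertex 0.000 0.000 16.538
      vertex 12.978 0.000 16.538
      vertex 12.978 9.740 0.000
    endloop
  endfacet
  facet normal 0.0000 0.8617 0.5075
    outer loop
      vertex 0.000 0.000 16.538
      vertex 12.978 9.740 0.000
      vertex 0.000 9.740 0.000
    endloop
  endfacet
  facet normal -1.0000 0.0000 0.0000
    outer loop
      vertex 0.000 0.000 16.538
      vertex 0.000 9.740 0.000
      vertex 0.000 0.000 0.000
    endloop
  endfacet
  facet normal 1.0000 0.0000 0.0000
    outer loop
      vertex 12.978 0.000 0.000
      vertex 12.978 9.740 0.000
      vertex 12.978 0.000 16.538
    endloop
  endfacet
endsolid part

The G0 Z moves step by Δz≈3.308 mm. The G1 loops shrink linearly with z, so the solid tapers from its base footprint up to z≈16.5. Closing with a flat bottom cap and the tapered top and triangulating gives 8 facets — a wedge (ramp): 13 × 9.74 mm base, rising to 16.5 mm along the y=0 edge and sloping linearly to z=0 at y=9.74.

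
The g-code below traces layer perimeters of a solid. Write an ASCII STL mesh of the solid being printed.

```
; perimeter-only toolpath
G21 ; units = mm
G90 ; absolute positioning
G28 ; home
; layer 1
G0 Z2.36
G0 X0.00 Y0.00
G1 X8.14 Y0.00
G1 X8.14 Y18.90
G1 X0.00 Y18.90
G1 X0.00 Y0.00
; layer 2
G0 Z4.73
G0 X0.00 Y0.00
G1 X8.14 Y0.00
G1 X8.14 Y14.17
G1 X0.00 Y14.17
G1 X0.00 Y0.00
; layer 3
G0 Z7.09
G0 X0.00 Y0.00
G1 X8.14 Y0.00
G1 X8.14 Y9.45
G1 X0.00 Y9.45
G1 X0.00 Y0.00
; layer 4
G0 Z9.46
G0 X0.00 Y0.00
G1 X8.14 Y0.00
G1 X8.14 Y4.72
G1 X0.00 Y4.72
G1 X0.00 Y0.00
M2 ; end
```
solid part
  facet normal 0.0000 0.0000 -1.0000
    outer loop
      vertex 8.14 23.62 0.00
      vertex 8.14 0.00 0.00
      vertex 0.00 0.00 0.00
    endloop
  endfacet
  facet normal 0.0000 0.0000 -1.0000
    outer loop
      vertex 0.00 23.62 0.00
      vertex 8.14 23.62 0.00
      vertex 0.00 0.00 0.00
    endloop
  endfacet
  facet normal 0.0000 -1.0000 0.0000
    outer loop
      vertex 0.00 0.00 0.00
      vertex 8.14 0.00 0.00
      vertex 8.14 0.00 11.82
    endloop
  endfacet
  facet normal 0.0000 -1.0000 0.0000
    outer loop
      vertex 0.00 0.00 0.00
      vertex 8.14 0.00 11.82
      vertex 0.00 0.00 11.82
    endloop
  endfacet
  facet normal 0.0000 0.4475 0.8943
    outer loop
      vertex 0.00 0.00 11.82
      vertex 8.14 0.00 11.82
      vertex 8.14 23.62 0.00
    endloop
  endfacet
  facet normal 0.0000 0.4475 0.8943
    outer loop
      vertex 0.00 0.00 11.82
      vertex 8.14 23.62 0.00
      vertex 0.00 23.62 0.00
    endloop
  endfacet
  facet normal -1.0000 0.0000 0.0000
    outer loop
      vertex 0.00 0.00 11.82
      vertex 0.00 23.62 0.00
      vertex 0.00 0.00 0.00
    endloop
  endfacet
  facet normal 1.0000 0.0000 0.0000
    outer loop
      vertex 8.14 0.00 0.00
      vertex 8.14 23.62 0.00
      vertex 8.14 0.00 11.82
    endloop
  endfacet
endsolid part

The G0 Z moves step by Δz≈2.36 mm. The G1 loops shrink linearly with z, so the solid tapers from its base footprint up to z≈11.8. Closing with a flat bottom cap and the tapered top and triangulating gives 8 facets — a wedge (ramp): 8.14 × 23.6 mm base, rising to 11.8 mm along the y=0 edge and sloping linearly to z=0 at y=23.6.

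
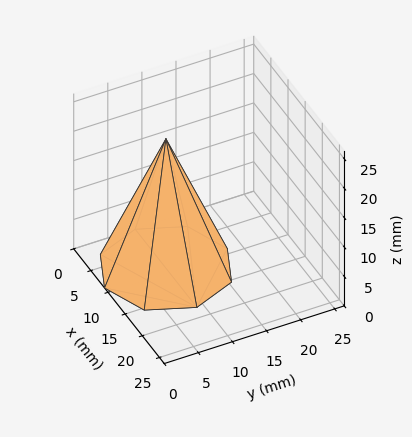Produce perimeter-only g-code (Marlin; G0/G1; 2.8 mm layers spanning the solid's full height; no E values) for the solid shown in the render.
Reading the render: the shape is a regular 8-sided pyramid, base circumscribed radius ≈ 9 mm, apex at z ≈ 22 mm (dimensions read to the nearest mm from the axis ticks). For the g-code, the solid's height is divided into equal slices at the stated Δz and each level perimeter traced with G1 moves after a G0 lift.

; perimeter-only toolpath
G21 ; units = mm
G90 ; absolute positioning
G28 ; home
; layer 1
G0 Z2.8
G0 X16.9 Y9.0
G1 X14.6 Y14.6
G1 X9.0 Y16.9
G1 X3.4 Y14.6
G1 X1.1 Y9.0
G1 X3.4 Y3.4
G1 X9.0 Y1.1
G1 X14.6 Y3.4
G1 X16.9 Y9.0
; layer 2
G0 Z5.5
G0 X15.8 Y9.0
G1 X13.8 Y13.8
G1 X9.0 Y15.8
G1 X4.2 Y13.8
G1 X2.2 Y9.0
G1 X4.2 Y4.2
G1 X9.0 Y2.2
G1 X13.8 Y4.2
G1 X15.8 Y9.0
; layer 3
G0 Z8.2
G0 X14.6 Y9.0
G1 X13.0 Y13.0
G1 X9.0 Y14.6
G1 X5.0 Y13.0
G1 X3.4 Y9.0
G1 X5.0 Y5.0
G1 X9.0 Y3.4
G1 X13.0 Y5.0
G1 X14.6 Y9.0
; layer 4
G0 Z11.0
G0 X13.5 Y9.0
G1 X12.2 Y12.2
G1 X9.0 Y13.5
G1 X5.8 Y12.2
G1 X4.5 Y9.0
G1 X5.8 Y5.8
G1 X9.0 Y4.5
G1 X12.2 Y5.8
G1 X13.5 Y9.0
; layer 5
G0 Z13.8
G0 X12.4 Y9.0
G1 X11.4 Y11.4
G1 X9.0 Y12.4
G1 X6.6 Y11.4
G1 X5.6 Y9.0
G1 X6.6 Y6.6
G1 X9.0 Y5.6
G1 X11.4 Y6.6
G1 X12.4 Y9.0
; layer 6
G0 Z16.5
G0 X11.2 Y9.0
G1 X10.6 Y10.6
G1 X9.0 Y11.2
G1 X7.4 Y10.6
G1 X6.8 Y9.0
G1 X7.4 Y7.4
G1 X9.0 Y6.8
G1 X10.6 Y7.4
G1 X11.2 Y9.0
; layer 7
G0 Z19.2
G0 X10.1 Y9.0
G1 X9.8 Y9.8
G1 X9.0 Y10.1
G1 X8.2 Y9.8
G1 X7.9 Y9.0
G1 X8.2 Y8.2
G1 X9.0 Y7.9
G1 X9.8 Y8.2
G1 X10.1 Y9.0
M2 ; end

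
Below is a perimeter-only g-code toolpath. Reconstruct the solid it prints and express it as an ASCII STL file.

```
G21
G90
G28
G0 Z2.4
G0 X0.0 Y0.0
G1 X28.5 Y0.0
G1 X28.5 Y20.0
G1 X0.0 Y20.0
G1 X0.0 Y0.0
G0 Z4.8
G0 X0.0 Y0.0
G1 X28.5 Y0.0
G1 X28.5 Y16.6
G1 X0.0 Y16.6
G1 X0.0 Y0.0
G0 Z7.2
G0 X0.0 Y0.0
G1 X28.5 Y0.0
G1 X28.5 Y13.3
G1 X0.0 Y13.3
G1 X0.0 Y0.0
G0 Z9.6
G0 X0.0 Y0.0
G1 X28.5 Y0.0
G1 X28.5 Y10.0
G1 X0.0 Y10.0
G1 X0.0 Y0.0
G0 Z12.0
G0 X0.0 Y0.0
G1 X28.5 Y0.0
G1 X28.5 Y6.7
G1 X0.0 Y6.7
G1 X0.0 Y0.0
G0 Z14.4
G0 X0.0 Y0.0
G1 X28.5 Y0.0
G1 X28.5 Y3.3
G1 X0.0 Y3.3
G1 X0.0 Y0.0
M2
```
solid part
  facet normal 0.0000 0.0000 -1.0000
    outer loop
      vertex 28.5 23.3 0.0
      vertex 28.5 0.0 0.0
      vertex 0.0 0.0 0.0
    endloop
  endfacet
  facet normal 0.0000 0.0000 -1.0000
    outer loop
      vertex 0.0 23.3 0.0
      vertex 28.5 23.3 0.0
      vertex 0.0 0.0 0.0
    endloop
  endfacet
  facet normal 0.0000 -1.0000 0.0000
    outer loop
      vertex 0.0 0.0 0.0
      vertex 28.5 0.0 0.0
      vertex 28.5 0.0 16.8
    endloop
  endfacet
  facet normal 0.0000 -1.0000 0.0000
    outer loop
      vertex 0.0 0.0 0.0
      vertex 28.5 0.0 16.8
      vertex 0.0 0.0 16.8
    endloop
  endfacet
  facet normal 0.0000 0.5849 0.8111
    outer loop
      vertex 0.0 0.0 16.8
      vertex 28.5 0.0 16.8
      vertex 28.5 23.3 0.0
    endloop
  endfacet
  facet normal 0.0000 0.5849 0.8111
    outer loop
      vertex 0.0 0.0 16.8
      vertex 28.5 23.3 0.0
      vertex 0.0 23.3 0.0
    endloop
  endfacet
  facet normal -1.0000 0.0000 0.0000
    outer loop
      vertex 0.0 0.0 16.8
      vertex 0.0 23.3 0.0
      vertex 0.0 0.0 0.0
    endloop
  endfacet
  facet normal 1.0000 0.0000 0.0000
    outer loop
      vertex 28.5 0.0 0.0
      vertex 28.5 23.3 0.0
      vertex 28.5 0.0 16.8
    endloop
  endfacet
endsolid part

The G0 Z moves step by Δz≈2.4 mm. The G1 loops shrink linearly with z, so the solid tapers from its base footprint up to z≈16.8. Closing with a flat bottom cap and the tapered top and triangulating gives 8 facets — a wedge (ramp): 28.5 × 23.3 mm base, rising to 16.8 mm along the y=0 edge and sloping linearly to z=0 at y=23.3.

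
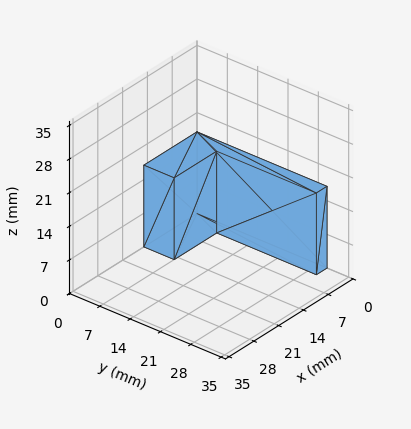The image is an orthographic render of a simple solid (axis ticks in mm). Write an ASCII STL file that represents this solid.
Reading the render: the shape is an L-shaped prism: outer 15 × 30 mm, arm thicknesses ≈ 7 mm (horizontal) and 3 mm (vertical), extruded 17 mm in z (dimensions read to the nearest mm from the axis ticks). For the STL, each face is triangulated and given an outward normal.

solid part
  facet normal 0.0000 0.0000 -1.0000
    outer loop
      vertex 15.00 7.00 0.00
      vertex 15.00 0.00 0.00
      vertex 0.00 0.00 0.00
    endloop
  endfacet
  facet normal 0.0000 0.0000 -1.0000
    outer loop
      vertex 3.00 7.00 0.00
      vertex 15.00 7.00 0.00
      vertex 0.00 0.00 0.00
    endloop
  endfacet
  facet normal 0.0000 0.0000 -1.0000
    outer loop
      vertex 3.00 30.00 0.00
      vertex 3.00 7.00 0.00
      vertex 0.00 0.00 0.00
    endloop
  endfacet
  facet normal 0.0000 0.0000 -1.0000
    outer loop
      vertex 0.00 30.00 0.00
      vertex 3.00 30.00 0.00
      vertex 0.00 0.00 0.00
    endloop
  endfacet
  facet normal 0.0000 0.0000 1.0000
    outer loop
      vertex 0.00 0.00 17.00
      vertex 15.00 0.00 17.00
      vertex 15.00 7.00 17.00
    endloop
  endfacet
  facet normal 0.0000 0.0000 1.0000
    outer loop
      vertex 0.00 0.00 17.00
      vertex 15.00 7.00 17.00
      vertex 3.00 7.00 17.00
    endloop
  endfacet
  facet normal 0.0000 0.0000 1.0000
    outer loop
      vertex 0.00 0.00 17.00
      vertex 3.00 7.00 17.00
      vertex 3.00 30.00 17.00
    endloop
  endfacet
  facet normal 0.0000 0.0000 1.0000
    outer loop
      vertex 0.00 0.00 17.00
      vertex 3.00 30.00 17.00
      vertex 0.00 30.00 17.00
    endloop
  endfacet
  facet normal 0.0000 -1.0000 0.0000
    outer loop
      vertex 0.00 0.00 0.00
      vertex 15.00 0.00 0.00
      vertex 15.00 0.00 17.00
    endloop
  endfacet
  facet normal 0.0000 -1.0000 0.0000
    outer loop
      vertex 0.00 0.00 0.00
      vertex 15.00 0.00 17.00
      vertex 0.00 0.00 17.00
    endloop
  endfacet
  facet normal 1.0000 0.0000 0.0000
    outer loop
      vertex 15.00 0.00 0.00
      vertex 15.00 7.00 0.00
      vertex 15.00 7.00 17.00
    endloop
  endfacet
  facet normal 1.0000 0.0000 0.0000
    outer loop
      vertex 15.00 0.00 0.00
      vertex 15.00 7.00 17.00
      vertex 15.00 0.00 17.00
    endloop
  endfacet
  facet normal 0.0000 1.0000 0.0000
    outer loop
      vertex 15.00 7.00 0.00
      vertex 3.00 7.00 0.00
      vertex 3.00 7.00 17.00
    endloop
  endfacet
  facet normal 0.0000 1.0000 0.0000
    outer loop
      vertex 15.00 7.00 0.00
      vertex 3.00 7.00 17.00
      vertex 15.00 7.00 17.00
    endloop
  endfacet
  facet normal 1.0000 0.0000 0.0000
    outer loop
      vertex 3.00 7.00 0.00
      vertex 3.00 30.00 0.00
      vertex 3.00 30.00 17.00
    endloop
  endfacet
  facet normal 1.0000 0.0000 0.0000
    outer loop
      vertex 3.00 7.00 0.00
      vertex 3.00 30.00 17.00
      vertex 3.00 7.00 17.00
    endloop
  endfacet
  facet normal 0.0000 1.0000 0.0000
    outer loop
      vertex 3.00 30.00 0.00
      vertex 0.00 30.00 0.00
      vertex 0.00 30.00 17.00
    endloop
  endfacet
  facet normal 0.0000 1.0000 0.0000
    outer loop
      vertex 3.00 30.00 0.00
      vertex 0.00 30.00 17.00
      vertex 3.00 30.00 17.00
    endloop
  endfacet
  facet normal -1.0000 0.0000 0.0000
    outer loop
      vertex 0.00 30.00 0.00
      vertex 0.00 0.00 0.00
      vertex 0.00 0.00 17.00
    endloop
  endfacet
  facet normal -1.0000 0.0000 0.0000
    outer loop
      vertex 0.00 30.00 0.00
      vertex 0.00 0.00 17.00
      vertex 0.00 30.00 17.00
    endloop
  endfacet
endsolid part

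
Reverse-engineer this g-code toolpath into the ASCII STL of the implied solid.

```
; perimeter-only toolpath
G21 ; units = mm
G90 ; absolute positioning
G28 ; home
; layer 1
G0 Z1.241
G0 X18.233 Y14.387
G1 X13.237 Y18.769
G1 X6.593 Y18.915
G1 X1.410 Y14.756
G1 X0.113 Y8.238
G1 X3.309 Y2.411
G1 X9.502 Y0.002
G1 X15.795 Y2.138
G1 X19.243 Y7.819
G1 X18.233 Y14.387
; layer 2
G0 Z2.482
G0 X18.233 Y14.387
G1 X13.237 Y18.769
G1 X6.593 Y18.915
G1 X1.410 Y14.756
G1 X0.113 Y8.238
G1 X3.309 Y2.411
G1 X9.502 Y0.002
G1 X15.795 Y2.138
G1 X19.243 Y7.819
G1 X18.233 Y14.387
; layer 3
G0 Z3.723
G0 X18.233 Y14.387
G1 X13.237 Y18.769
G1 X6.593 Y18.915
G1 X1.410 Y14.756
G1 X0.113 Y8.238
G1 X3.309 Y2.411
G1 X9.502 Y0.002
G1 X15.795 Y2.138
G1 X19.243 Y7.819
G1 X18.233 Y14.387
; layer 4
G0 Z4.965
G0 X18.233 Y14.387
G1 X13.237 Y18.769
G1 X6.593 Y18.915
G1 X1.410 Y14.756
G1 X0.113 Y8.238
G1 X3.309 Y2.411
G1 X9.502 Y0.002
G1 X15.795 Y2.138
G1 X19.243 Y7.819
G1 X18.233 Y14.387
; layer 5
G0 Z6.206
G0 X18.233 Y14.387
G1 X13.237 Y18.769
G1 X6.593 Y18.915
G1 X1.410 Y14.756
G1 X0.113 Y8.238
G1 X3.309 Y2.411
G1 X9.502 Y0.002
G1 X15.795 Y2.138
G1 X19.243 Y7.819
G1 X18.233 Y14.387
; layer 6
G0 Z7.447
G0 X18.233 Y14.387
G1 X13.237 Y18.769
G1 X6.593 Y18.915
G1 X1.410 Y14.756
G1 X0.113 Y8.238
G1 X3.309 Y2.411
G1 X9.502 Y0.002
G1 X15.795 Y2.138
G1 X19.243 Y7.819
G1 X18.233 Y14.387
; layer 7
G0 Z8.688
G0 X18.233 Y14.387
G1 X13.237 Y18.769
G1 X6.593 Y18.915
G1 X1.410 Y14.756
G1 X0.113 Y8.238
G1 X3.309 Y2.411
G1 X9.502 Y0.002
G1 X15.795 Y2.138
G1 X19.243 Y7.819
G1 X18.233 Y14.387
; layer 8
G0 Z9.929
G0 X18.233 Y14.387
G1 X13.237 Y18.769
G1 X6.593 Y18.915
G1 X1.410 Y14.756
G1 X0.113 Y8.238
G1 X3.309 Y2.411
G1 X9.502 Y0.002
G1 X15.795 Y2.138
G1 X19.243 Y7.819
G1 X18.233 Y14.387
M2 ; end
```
solid part
  facet normal 0.0000 0.0000 -1.0000
    outer loop
      vertex 6.593 18.915 0.000
      vertex 13.237 18.769 0.000
      vertex 18.233 14.387 0.000
    endloop
  endfacet
  facet normal 0.0000 0.0000 -1.0000
    outer loop
      vertex 1.410 14.756 0.000
      vertex 6.593 18.915 0.000
      vertex 18.233 14.387 0.000
    endloop
  endfacet
  facet normal 0.0000 0.0000 -1.0000
    outer loop
      vertex 0.113 8.238 0.000
      vertex 1.410 14.756 0.000
      vertex 18.233 14.387 0.000
    endloop
  endfacet
  facet normal 0.0000 0.0000 -1.0000
    outer loop
      vertex 3.309 2.411 0.000
      vertex 0.113 8.238 0.000
      vertex 18.233 14.387 0.000
    endloop
  endfacet
  facet normal 0.0000 0.0000 -1.0000
    outer loop
      vertex 9.502 0.002 0.000
      vertex 3.309 2.411 0.000
      vertex 18.233 14.387 0.000
    endloop
  endfacet
  facet normal 0.0000 0.0000 -1.0000
    outer loop
      vertex 15.795 2.138 0.000
      vertex 9.502 0.002 0.000
      vertex 18.233 14.387 0.000
    endloop
  endfacet
  facet normal 0.0000 0.0000 -1.0000
    outer loop
      vertex 19.243 7.819 0.000
      vertex 15.795 2.138 0.000
      vertex 18.233 14.387 0.000
    endloop
  endfacet
  facet normal 0.0000 0.0000 1.0000
    outer loop
      vertex 18.233 14.387 9.929
      vertex 13.237 18.769 9.929
      vertex 6.593 18.915 9.929
    endloop
  endfacet
  facet normal 0.0000 0.0000 1.0000
    outer loop
      vertex 18.233 14.387 9.929
      vertex 6.593 18.915 9.929
      vertex 1.410 14.756 9.929
    endloop
  endfacet
  facet normal 0.0000 0.0000 1.0000
    outer loop
      vertex 18.233 14.387 9.929
      vertex 1.410 14.756 9.929
      vertex 0.113 8.238 9.929
    endloop
  endfacet
  facet normal 0.0000 0.0000 1.0000
    outer loop
      vertex 18.233 14.387 9.929
      vertex 0.113 8.238 9.929
      vertex 3.309 2.411 9.929
    endloop
  endfacet
  facet normal 0.0000 0.0000 1.0000
    outer loop
      vertex 18.233 14.387 9.929
      vertex 3.309 2.411 9.929
      vertex 9.502 0.002 9.929
    endloop
  endfacet
  facet normal 0.0000 0.0000 1.0000
    outer loop
      vertex 18.233 14.387 9.929
      vertex 9.502 0.002 9.929
      vertex 15.795 2.138 9.929
    endloop
  endfacet
  facet normal 0.0000 0.0000 1.0000
    outer loop
      vertex 18.233 14.387 9.929
      vertex 15.795 2.138 9.929
      vertex 19.243 7.819 9.929
    endloop
  endfacet
  facet normal 0.6594 0.7518 0.0000
    outer loop
      vertex 18.233 14.387 0.000
      vertex 13.237 18.769 0.000
      vertex 13.237 18.769 9.929
    endloop
  endfacet
  facet normal 0.6594 0.7518 0.0000
    outer loop
      vertex 18.233 14.387 0.000
      vertex 13.237 18.769 9.929
      vertex 18.233 14.387 9.929
    endloop
  endfacet
  facet normal 0.0220 0.9998 0.0000
    outer loop
      vertex 13.237 18.769 0.000
      vertex 6.593 18.915 0.000
      vertex 6.593 18.915 9.929
    endloop
  endfacet
  facet normal 0.0220 0.9998 0.0000
    outer loop
      vertex 13.237 18.769 0.000
      vertex 6.593 18.915 9.929
      vertex 13.237 18.769 9.929
    endloop
  endfacet
  facet normal -0.6259 0.7799 0.0000
    outer loop
      vertex 6.593 18.915 0.000
      vertex 1.410 14.756 0.000
      vertex 1.410 14.756 9.929
    endloop
  endfacet
  facet normal -0.6259 0.7799 0.0000
    outer loop
      vertex 6.593 18.915 0.000
      vertex 1.410 14.756 9.929
      vertex 6.593 18.915 9.929
    endloop
  endfacet
  facet normal -0.9808 0.1952 0.0000
    outer loop
      vertex 1.410 14.756 0.000
      vertex 0.113 8.238 0.000
      vertex 0.113 8.238 9.929
    endloop
  endfacet
  facet normal -0.9808 0.1952 0.0000
    outer loop
      vertex 1.410 14.756 0.000
      vertex 0.113 8.238 9.929
      vertex 1.410 14.756 9.929
    endloop
  endfacet
  facet normal -0.8768 -0.4809 0.0000
    outer loop
      vertex 0.113 8.238 0.000
      vertex 3.309 2.411 0.000
      vertex 3.309 2.411 9.929
    endloop
  endfacet
  facet normal -0.8768 -0.4809 0.0000
    outer loop
      vertex 0.113 8.238 0.000
      vertex 3.309 2.411 9.929
      vertex 0.113 8.238 9.929
    endloop
  endfacet
  facet normal -0.3625 -0.9320 0.0000
    outer loop
      vertex 3.309 2.411 0.000
      vertex 9.502 0.002 0.000
      vertex 9.502 0.002 9.929
    endloop
  endfacet
  facet normal -0.3625 -0.9320 0.0000
    outer loop
      vertex 3.309 2.411 0.000
      vertex 9.502 0.002 9.929
      vertex 3.309 2.411 9.929
    endloop
  endfacet
  facet normal 0.3214 -0.9469 0.0000
    outer loop
      vertex 9.502 0.002 0.000
      vertex 15.795 2.138 0.000
      vertex 15.795 2.138 9.929
    endloop
  endfacet
  facet normal 0.3214 -0.9469 0.0000
    outer loop
      vertex 9.502 0.002 0.000
      vertex 15.795 2.138 9.929
      vertex 9.502 0.002 9.929
    endloop
  endfacet
  facet normal 0.8549 -0.5188 0.0000
    outer loop
      vertex 15.795 2.138 0.000
      vertex 19.243 7.819 0.000
      vertex 19.243 7.819 9.929
    endloop
  endfacet
  facet normal 0.8549 -0.5188 0.0000
    outer loop
      vertex 15.795 2.138 0.000
      vertex 19.243 7.819 9.929
      vertex 15.795 2.138 9.929
    endloop
  endfacet
  facet normal 0.9884 0.1520 0.0000
    outer loop
      vertex 19.243 7.819 0.000
      vertex 18.233 14.387 0.000
      vertex 18.233 14.387 9.929
    endloop
  endfacet
  facet normal 0.9884 0.1520 0.0000
    outer loop
      vertex 19.243 7.819 0.000
      vertex 18.233 14.387 9.929
      vertex 19.243 7.819 9.929
    endloop
  endfacet
endsolid part

The G0 Z moves step by Δz≈1.241 mm. Every layer's G1 loop is the same polygon, so the solid is a straight extrusion of it from z=0 to z≈9.93. Closing with flat bottom and top caps and triangulating gives 32 facets — a regular 9-sided prism (a cylinder approximated with 9 flat sides), circumscribed radius ≈ 9.71 mm, height ≈ 9.93 mm.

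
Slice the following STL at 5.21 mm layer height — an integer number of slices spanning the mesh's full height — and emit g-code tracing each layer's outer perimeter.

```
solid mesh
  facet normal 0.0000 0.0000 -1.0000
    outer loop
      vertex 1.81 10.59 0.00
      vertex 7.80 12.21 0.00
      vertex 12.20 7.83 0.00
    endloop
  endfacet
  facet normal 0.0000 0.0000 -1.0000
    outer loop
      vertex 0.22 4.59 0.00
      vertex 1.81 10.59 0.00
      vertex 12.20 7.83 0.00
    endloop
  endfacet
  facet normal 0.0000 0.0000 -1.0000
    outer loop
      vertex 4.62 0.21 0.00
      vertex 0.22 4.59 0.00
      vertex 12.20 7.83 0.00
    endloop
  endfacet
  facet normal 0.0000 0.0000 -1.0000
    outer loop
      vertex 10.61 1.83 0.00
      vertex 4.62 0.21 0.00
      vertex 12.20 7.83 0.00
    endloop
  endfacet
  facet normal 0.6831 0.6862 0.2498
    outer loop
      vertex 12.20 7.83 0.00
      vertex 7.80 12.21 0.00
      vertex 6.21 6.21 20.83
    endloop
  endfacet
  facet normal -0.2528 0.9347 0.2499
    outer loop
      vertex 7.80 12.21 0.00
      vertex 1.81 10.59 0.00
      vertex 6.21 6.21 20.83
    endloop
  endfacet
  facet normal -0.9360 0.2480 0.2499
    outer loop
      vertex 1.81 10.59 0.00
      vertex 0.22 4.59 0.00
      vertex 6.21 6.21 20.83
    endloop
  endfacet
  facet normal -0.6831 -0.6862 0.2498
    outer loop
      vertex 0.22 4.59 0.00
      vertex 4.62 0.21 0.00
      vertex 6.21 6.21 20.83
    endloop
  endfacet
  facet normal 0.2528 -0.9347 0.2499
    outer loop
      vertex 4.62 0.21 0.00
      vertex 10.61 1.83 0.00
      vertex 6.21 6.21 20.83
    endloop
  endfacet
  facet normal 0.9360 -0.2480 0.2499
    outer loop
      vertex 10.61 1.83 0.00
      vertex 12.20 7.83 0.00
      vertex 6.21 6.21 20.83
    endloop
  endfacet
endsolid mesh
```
; perimeter-only toolpath
G21 ; units = mm
G90 ; absolute positioning
G28 ; home
; layer 1
G0 Z5.21
G0 X10.70 Y7.43
G1 X7.40 Y10.71
G1 X2.91 Y9.49
G1 X1.72 Y5.00
G1 X5.02 Y1.71
G1 X9.51 Y2.92
G1 X10.70 Y7.43
; layer 2
G0 Z10.41
G0 X9.21 Y7.02
G1 X7.00 Y9.21
G1 X4.01 Y8.40
G1 X3.21 Y5.40
G1 X5.42 Y3.21
G1 X8.41 Y4.02
G1 X9.21 Y7.02
; layer 3
G0 Z15.62
G0 X7.71 Y6.62
G1 X6.61 Y7.71
G1 X5.11 Y7.30
G1 X4.71 Y5.80
G1 X5.81 Y4.71
G1 X7.31 Y5.12
G1 X7.71 Y6.62
M2 ; end

The solid is a regular 6-sided pyramid, base circumscribed radius ≈ 6.21 mm, apex at z ≈ 20.8 mm. Slicing at Δz = 5.21 mm — 4 equal slices spanning the solid's height, so layer i sits at z = i·h/4 — gives 3 non-empty perimeters. Each is a 6-segment closed polygon; G0 lifts to the layer z and rapids to the start vertex, then G1 traces the edges. The cross-section shrinks linearly with z (the slice at the apex is degenerate and omitted).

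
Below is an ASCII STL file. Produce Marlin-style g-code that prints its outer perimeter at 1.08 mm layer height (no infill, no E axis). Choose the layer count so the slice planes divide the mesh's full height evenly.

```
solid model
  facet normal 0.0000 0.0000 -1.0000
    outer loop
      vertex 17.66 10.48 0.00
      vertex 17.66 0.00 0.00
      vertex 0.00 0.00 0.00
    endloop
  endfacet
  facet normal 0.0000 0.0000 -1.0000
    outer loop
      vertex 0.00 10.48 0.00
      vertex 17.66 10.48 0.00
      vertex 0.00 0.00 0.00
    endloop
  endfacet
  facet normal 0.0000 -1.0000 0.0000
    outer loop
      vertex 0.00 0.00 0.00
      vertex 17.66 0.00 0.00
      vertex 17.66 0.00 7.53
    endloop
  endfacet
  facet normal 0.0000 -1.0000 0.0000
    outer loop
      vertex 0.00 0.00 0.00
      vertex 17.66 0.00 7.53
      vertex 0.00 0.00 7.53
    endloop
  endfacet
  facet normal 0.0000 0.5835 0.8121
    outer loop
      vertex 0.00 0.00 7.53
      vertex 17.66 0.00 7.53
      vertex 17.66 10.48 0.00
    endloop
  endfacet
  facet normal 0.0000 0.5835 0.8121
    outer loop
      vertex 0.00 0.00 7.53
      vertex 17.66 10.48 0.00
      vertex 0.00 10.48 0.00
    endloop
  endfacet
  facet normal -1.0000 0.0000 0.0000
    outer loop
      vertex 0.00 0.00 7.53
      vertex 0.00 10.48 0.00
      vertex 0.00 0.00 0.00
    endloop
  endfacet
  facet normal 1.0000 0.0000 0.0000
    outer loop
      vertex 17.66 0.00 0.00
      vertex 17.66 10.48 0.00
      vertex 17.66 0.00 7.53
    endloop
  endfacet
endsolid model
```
; perimeter-only toolpath
G21 ; units = mm
G90 ; absolute positioning
G28 ; home
; layer 1
G0 Z1.08
G0 X0.00 Y0.00
G1 X17.66 Y0.00
G1 X17.66 Y8.98
G1 X0.00 Y8.98
G1 X0.00 Y0.00
; layer 2
G0 Z2.15
G0 X0.00 Y0.00
G1 X17.66 Y0.00
G1 X17.66 Y7.49
G1 X0.00 Y7.49
G1 X0.00 Y0.00
; layer 3
G0 Z3.23
G0 X0.00 Y0.00
G1 X17.66 Y0.00
G1 X17.66 Y5.99
G1 X0.00 Y5.99
G1 X0.00 Y0.00
; layer 4
G0 Z4.30
G0 X0.00 Y0.00
G1 X17.66 Y0.00
G1 X17.66 Y4.49
G1 X0.00 Y4.49
G1 X0.00 Y0.00
; layer 5
G0 Z5.38
G0 X0.00 Y0.00
G1 X17.66 Y0.00
G1 X17.66 Y2.99
G1 X0.00 Y2.99
G1 X0.00 Y0.00
; layer 6
G0 Z6.45
G0 X0.00 Y0.00
G1 X17.66 Y0.00
G1 X17.66 Y1.50
G1 X0.00 Y1.50
G1 X0.00 Y0.00
M2 ; end

The solid is a wedge (ramp): 17.7 × 10.5 mm base, rising to 7.53 mm along the y=0 edge and sloping linearly to z=0 at y=10.5. Slicing at Δz = 1.08 mm — 7 equal slices spanning the solid's height, so layer i sits at z = i·h/7 — gives 6 non-empty perimeters. Each is a 4-segment closed polygon; G0 lifts to the layer z and rapids to the start vertex, then G1 traces the edges. The cross-section shrinks linearly with z (the slice at the apex is degenerate and omitted).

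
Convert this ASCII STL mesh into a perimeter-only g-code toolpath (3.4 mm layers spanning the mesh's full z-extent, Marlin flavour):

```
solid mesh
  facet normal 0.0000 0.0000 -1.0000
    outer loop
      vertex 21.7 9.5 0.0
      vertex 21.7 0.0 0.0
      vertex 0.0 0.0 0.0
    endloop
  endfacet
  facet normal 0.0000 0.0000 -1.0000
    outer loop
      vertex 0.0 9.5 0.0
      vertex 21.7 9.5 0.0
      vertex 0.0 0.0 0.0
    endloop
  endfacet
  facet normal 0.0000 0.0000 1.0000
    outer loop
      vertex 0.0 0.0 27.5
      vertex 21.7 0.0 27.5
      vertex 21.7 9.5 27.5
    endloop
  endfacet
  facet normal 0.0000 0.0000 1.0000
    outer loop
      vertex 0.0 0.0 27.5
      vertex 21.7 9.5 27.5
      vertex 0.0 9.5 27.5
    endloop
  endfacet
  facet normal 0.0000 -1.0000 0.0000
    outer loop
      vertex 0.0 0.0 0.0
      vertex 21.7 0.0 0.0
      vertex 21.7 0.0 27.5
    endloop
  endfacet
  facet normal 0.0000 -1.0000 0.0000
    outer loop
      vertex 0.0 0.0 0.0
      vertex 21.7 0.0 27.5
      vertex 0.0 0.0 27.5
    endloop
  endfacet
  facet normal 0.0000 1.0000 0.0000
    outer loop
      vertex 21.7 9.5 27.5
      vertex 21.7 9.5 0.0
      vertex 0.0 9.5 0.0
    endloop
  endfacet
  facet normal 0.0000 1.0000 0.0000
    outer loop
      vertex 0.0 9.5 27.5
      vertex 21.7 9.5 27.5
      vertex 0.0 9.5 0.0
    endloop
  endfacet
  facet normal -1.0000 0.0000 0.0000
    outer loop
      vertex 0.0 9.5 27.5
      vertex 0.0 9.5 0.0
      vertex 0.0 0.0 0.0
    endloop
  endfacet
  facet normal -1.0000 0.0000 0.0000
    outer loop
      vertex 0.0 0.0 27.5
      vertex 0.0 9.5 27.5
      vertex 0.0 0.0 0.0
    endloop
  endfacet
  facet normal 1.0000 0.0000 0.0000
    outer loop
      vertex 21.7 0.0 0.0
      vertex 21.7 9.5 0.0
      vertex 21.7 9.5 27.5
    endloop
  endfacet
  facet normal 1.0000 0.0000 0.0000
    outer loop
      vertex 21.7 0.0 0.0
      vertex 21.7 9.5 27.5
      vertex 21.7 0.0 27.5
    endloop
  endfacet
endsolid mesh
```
; perimeter-only toolpath
G21 ; units = mm
G90 ; absolute positioning
G28 ; home
; layer 1
G0 Z3.4
G0 X0.0 Y0.0
G1 X21.7 Y0.0
G1 X21.7 Y9.5
G1 X0.0 Y9.5
G1 X0.0 Y0.0
; layer 2
G0 Z6.9
G0 X0.0 Y0.0
G1 X21.7 Y0.0
G1 X21.7 Y9.5
G1 X0.0 Y9.5
G1 X0.0 Y0.0
; layer 3
G0 Z10.3
G0 X0.0 Y0.0
G1 X21.7 Y0.0
G1 X21.7 Y9.5
G1 X0.0 Y9.5
G1 X0.0 Y0.0
; layer 4
G0 Z13.8
G0 X0.0 Y0.0
G1 X21.7 Y0.0
G1 X21.7 Y9.5
G1 X0.0 Y9.5
G1 X0.0 Y0.0
; layer 5
G0 Z17.2
G0 X0.0 Y0.0
G1 X21.7 Y0.0
G1 X21.7 Y9.5
G1 X0.0 Y9.5
G1 X0.0 Y0.0
; layer 6
G0 Z20.6
G0 X0.0 Y0.0
G1 X21.7 Y0.0
G1 X21.7 Y9.5
G1 X0.0 Y9.5
G1 X0.0 Y0.0
; layer 7
G0 Z24.1
G0 X0.0 Y0.0
G1 X21.7 Y0.0
G1 X21.7 Y9.5
G1 X0.0 Y9.5
G1 X0.0 Y0.0
; layer 8
G0 Z27.5
G0 X0.0 Y0.0
G1 X21.7 Y0.0
G1 X21.7 Y9.5
G1 X0.0 Y9.5
G1 X0.0 Y0.0
M2 ; end

The solid is a rectangular box, roughly 21.7 × 9.5 mm footprint and 27.5 mm tall. Slicing at Δz = 3.4 mm — 8 equal slices spanning the solid's height, so layer i sits at z = i·h/8 — gives 8 non-empty perimeters. Each is a 4-segment closed polygon; G0 lifts to the layer z and rapids to the start vertex, then G1 traces the edges.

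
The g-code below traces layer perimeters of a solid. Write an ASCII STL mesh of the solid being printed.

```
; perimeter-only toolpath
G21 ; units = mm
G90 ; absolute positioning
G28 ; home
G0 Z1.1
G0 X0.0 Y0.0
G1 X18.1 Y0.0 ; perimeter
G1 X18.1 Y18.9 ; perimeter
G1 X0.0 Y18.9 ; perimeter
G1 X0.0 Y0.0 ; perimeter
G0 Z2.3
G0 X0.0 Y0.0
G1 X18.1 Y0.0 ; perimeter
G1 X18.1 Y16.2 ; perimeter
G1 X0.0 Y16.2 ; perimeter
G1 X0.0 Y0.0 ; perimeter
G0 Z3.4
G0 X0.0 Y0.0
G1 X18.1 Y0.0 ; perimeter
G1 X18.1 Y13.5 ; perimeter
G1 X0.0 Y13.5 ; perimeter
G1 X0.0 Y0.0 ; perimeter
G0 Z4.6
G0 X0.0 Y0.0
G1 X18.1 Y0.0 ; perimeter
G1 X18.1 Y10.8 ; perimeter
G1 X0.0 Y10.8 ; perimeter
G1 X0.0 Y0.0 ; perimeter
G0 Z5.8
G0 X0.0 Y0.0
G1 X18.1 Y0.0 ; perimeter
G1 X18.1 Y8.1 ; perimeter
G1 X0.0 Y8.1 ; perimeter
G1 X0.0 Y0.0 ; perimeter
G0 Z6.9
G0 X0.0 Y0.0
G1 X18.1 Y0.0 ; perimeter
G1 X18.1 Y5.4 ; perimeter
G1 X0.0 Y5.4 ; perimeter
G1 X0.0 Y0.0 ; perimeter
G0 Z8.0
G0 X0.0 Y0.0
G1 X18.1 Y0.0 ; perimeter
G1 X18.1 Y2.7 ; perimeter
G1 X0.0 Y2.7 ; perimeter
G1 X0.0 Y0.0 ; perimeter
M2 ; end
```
solid part
  facet normal 0.0000 0.0000 -1.0000
    outer loop
      vertex 18.1 21.6 0.0
      vertex 18.1 0.0 0.0
      vertex 0.0 0.0 0.0
    endloop
  endfacet
  facet normal 0.0000 0.0000 -1.0000
    outer loop
      vertex 0.0 21.6 0.0
      vertex 18.1 21.6 0.0
      vertex 0.0 0.0 0.0
    endloop
  endfacet
  facet normal 0.0000 -1.0000 0.0000
    outer loop
      vertex 0.0 0.0 0.0
      vertex 18.1 0.0 0.0
      vertex 18.1 0.0 9.2
    endloop
  endfacet
  facet normal 0.0000 -1.0000 0.0000
    outer loop
      vertex 0.0 0.0 0.0
      vertex 18.1 0.0 9.2
      vertex 0.0 0.0 9.2
    endloop
  endfacet
  facet normal 0.0000 0.3919 0.9200
    outer loop
      vertex 0.0 0.0 9.2
      vertex 18.1 0.0 9.2
      vertex 18.1 21.6 0.0
    endloop
  endfacet
  facet normal 0.0000 0.3919 0.9200
    outer loop
      vertex 0.0 0.0 9.2
      vertex 18.1 21.6 0.0
      vertex 0.0 21.6 0.0
    endloop
  endfacet
  facet normal -1.0000 0.0000 0.0000
    outer loop
      vertex 0.0 0.0 9.2
      vertex 0.0 21.6 0.0
      vertex 0.0 0.0 0.0
    endloop
  endfacet
  facet normal 1.0000 0.0000 0.0000
    outer loop
      vertex 18.1 0.0 0.0
      vertex 18.1 21.6 0.0
      vertex 18.1 0.0 9.2
    endloop
  endfacet
endsolid part

The G0 Z moves step by Δz≈1.1 mm. The G1 loops shrink linearly with z, so the solid tapers from its base footprint up to z≈9.2. Closing with a flat bottom cap and the tapered top and triangulating gives 8 facets — a wedge (ramp): 18.1 × 21.6 mm base, rising to 9.2 mm along the y=0 edge and sloping linearly to z=0 at y=21.6.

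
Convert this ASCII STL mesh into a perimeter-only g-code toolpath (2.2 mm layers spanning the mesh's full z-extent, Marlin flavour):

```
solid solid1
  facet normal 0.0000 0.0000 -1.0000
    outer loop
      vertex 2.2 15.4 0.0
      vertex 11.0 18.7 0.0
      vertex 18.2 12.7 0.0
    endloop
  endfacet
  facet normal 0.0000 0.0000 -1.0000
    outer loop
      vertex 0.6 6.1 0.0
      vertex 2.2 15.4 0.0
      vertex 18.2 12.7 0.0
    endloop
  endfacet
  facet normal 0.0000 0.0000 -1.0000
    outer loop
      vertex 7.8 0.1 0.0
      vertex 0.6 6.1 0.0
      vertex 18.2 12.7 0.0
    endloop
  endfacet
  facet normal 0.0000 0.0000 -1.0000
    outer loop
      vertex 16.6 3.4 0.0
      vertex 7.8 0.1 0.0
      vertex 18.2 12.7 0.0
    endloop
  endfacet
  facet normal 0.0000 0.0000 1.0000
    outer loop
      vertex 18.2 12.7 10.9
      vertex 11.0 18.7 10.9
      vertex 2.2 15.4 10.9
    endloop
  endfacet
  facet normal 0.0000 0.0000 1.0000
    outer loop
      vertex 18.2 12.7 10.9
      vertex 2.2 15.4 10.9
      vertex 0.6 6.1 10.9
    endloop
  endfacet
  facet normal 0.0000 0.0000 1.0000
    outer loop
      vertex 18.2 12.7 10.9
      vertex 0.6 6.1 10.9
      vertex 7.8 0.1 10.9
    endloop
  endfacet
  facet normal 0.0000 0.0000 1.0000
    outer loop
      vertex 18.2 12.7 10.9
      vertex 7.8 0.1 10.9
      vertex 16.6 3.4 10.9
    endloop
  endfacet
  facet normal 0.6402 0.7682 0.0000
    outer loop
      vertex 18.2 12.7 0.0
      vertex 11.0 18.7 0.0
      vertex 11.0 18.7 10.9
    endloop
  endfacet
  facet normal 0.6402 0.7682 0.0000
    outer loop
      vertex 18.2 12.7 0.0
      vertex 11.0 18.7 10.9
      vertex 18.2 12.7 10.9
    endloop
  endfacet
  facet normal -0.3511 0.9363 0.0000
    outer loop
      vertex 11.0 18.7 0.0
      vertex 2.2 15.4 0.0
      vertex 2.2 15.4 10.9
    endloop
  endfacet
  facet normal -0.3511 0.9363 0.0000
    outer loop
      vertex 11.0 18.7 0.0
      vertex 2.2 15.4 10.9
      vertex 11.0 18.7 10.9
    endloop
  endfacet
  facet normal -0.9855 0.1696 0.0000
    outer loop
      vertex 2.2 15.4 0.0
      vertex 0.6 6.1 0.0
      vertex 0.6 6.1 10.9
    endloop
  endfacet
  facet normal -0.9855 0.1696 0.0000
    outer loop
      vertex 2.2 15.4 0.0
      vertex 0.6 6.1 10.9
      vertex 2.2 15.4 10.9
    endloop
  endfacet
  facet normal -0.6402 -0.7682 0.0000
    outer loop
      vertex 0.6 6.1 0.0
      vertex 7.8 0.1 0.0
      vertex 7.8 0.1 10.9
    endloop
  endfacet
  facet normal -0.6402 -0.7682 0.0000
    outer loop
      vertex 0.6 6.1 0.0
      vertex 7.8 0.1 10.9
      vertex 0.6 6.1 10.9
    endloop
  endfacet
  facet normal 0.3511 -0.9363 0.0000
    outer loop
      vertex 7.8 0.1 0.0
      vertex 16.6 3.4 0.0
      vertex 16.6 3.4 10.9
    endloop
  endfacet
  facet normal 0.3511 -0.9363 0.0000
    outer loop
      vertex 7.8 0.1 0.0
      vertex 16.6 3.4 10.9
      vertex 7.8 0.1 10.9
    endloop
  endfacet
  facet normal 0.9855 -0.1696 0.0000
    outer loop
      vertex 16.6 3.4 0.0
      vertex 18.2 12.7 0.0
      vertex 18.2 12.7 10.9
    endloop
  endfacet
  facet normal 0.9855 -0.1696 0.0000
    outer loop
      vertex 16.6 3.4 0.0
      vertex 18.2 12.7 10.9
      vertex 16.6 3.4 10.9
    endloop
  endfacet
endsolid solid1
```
; perimeter-only toolpath
G21 ; units = mm
G90 ; absolute positioning
G28 ; home
; layer 1
G0 Z2.2
G0 X18.2 Y12.7
G1 X11.0 Y18.7
G1 X2.2 Y15.4
G1 X0.6 Y6.1
G1 X7.8 Y0.1
G1 X16.6 Y3.4
G1 X18.2 Y12.7
; layer 2
G0 Z4.4
G0 X18.2 Y12.7
G1 X11.0 Y18.7
G1 X2.2 Y15.4
G1 X0.6 Y6.1
G1 X7.8 Y0.1
G1 X16.6 Y3.4
G1 X18.2 Y12.7
; layer 3
G0 Z6.5
G0 X18.2 Y12.7
G1 X11.0 Y18.7
G1 X2.2 Y15.4
G1 X0.6 Y6.1
G1 X7.8 Y0.1
G1 X16.6 Y3.4
G1 X18.2 Y12.7
; layer 4
G0 Z8.7
G0 X18.2 Y12.7
G1 X11.0 Y18.7
G1 X2.2 Y15.4
G1 X0.6 Y6.1
G1 X7.8 Y0.1
G1 X16.6 Y3.4
G1 X18.2 Y12.7
; layer 5
G0 Z10.9
G0 X18.2 Y12.7
G1 X11.0 Y18.7
G1 X2.2 Y15.4
G1 X0.6 Y6.1
G1 X7.8 Y0.1
G1 X16.6 Y3.4
G1 X18.2 Y12.7
M2 ; end

The solid is a regular 6-sided prism (a cylinder approximated with 6 flat sides), circumscribed radius ≈ 9.4 mm, height ≈ 10.9 mm. Slicing at Δz = 2.2 mm — 5 equal slices spanning the solid's height, so layer i sits at z = i·h/5 — gives 5 non-empty perimeters. Each is a 6-segment closed polygon; G0 lifts to the layer z and rapids to the start vertex, then G1 traces the edges.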